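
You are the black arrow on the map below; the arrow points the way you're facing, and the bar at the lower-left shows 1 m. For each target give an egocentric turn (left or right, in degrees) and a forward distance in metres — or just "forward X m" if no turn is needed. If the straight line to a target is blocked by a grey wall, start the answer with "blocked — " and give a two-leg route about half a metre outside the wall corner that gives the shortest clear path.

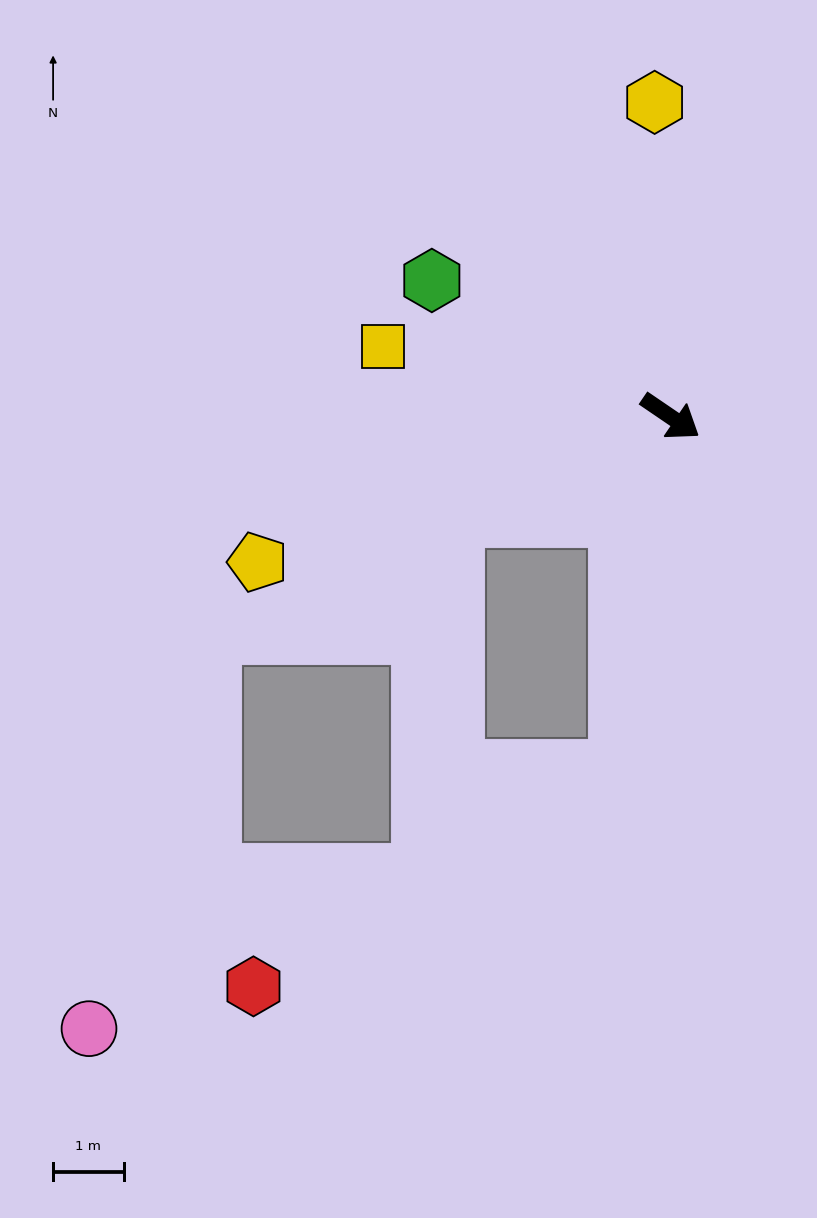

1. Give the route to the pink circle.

blocked — turn right 120°, forward 7.2 m, then turn left 47°, forward 5.9 m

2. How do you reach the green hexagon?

turn right 175°, forward 3.9 m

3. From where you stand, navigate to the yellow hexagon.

turn left 127°, forward 4.5 m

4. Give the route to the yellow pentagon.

turn right 126°, forward 6.2 m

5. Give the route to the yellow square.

turn right 159°, forward 4.2 m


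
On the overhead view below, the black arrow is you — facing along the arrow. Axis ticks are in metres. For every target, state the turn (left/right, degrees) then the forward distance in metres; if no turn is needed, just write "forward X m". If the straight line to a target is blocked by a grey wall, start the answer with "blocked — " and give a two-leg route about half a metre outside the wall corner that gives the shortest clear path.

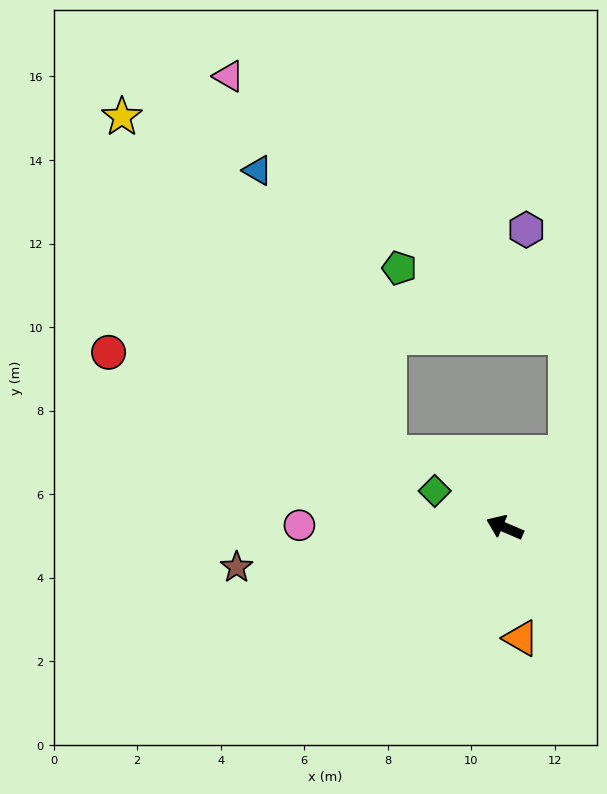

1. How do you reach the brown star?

turn left 32°, forward 6.5 m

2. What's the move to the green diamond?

turn right 4°, forward 1.9 m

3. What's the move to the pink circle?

turn left 23°, forward 4.9 m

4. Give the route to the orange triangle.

turn left 121°, forward 2.7 m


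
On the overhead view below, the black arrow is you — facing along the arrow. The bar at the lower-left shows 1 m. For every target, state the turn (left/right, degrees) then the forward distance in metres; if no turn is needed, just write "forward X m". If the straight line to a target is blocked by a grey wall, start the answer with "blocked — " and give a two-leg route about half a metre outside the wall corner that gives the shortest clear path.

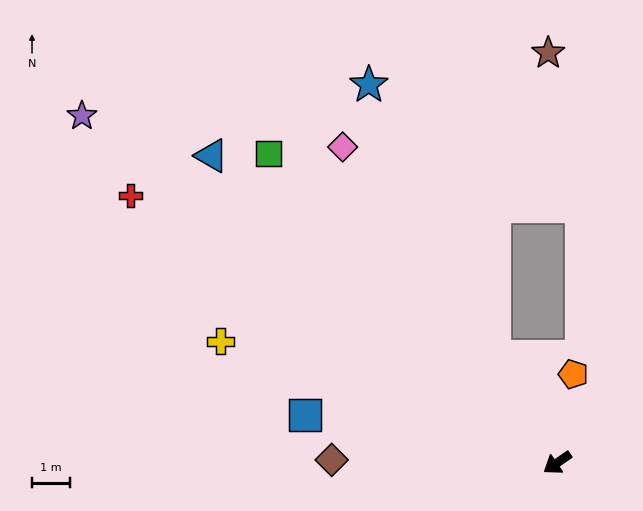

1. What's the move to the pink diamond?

turn right 90°, forward 9.9 m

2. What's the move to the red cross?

turn right 67°, forward 13.1 m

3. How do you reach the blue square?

turn right 45°, forward 6.7 m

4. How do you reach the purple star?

turn right 71°, forward 15.3 m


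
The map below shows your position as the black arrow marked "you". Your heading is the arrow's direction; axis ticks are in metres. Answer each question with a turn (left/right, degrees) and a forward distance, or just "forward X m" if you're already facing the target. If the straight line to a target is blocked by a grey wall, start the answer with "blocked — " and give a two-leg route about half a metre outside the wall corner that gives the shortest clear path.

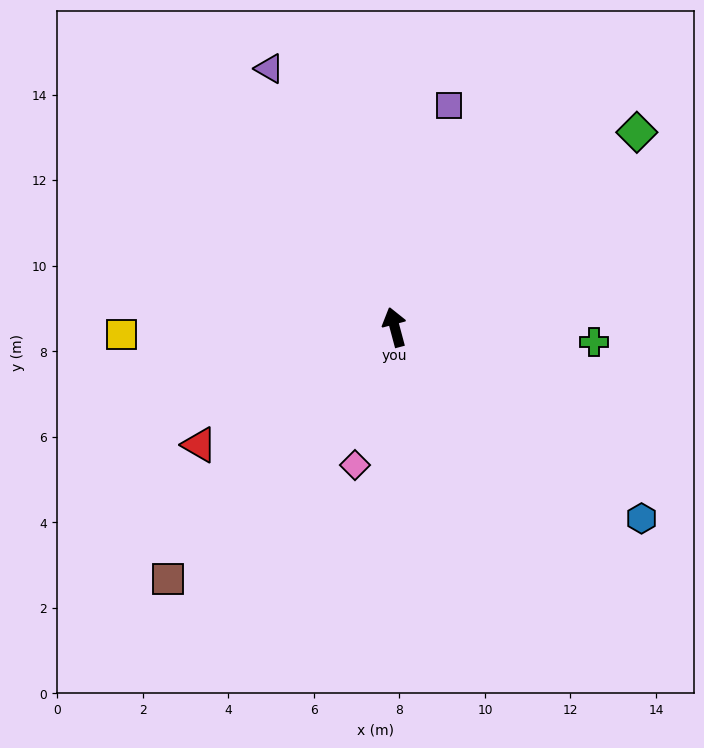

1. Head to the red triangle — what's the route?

turn left 106°, forward 5.3 m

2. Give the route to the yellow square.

turn left 77°, forward 6.4 m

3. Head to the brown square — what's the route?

turn left 123°, forward 7.9 m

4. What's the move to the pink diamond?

turn left 149°, forward 3.4 m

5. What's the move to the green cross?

turn right 109°, forward 4.7 m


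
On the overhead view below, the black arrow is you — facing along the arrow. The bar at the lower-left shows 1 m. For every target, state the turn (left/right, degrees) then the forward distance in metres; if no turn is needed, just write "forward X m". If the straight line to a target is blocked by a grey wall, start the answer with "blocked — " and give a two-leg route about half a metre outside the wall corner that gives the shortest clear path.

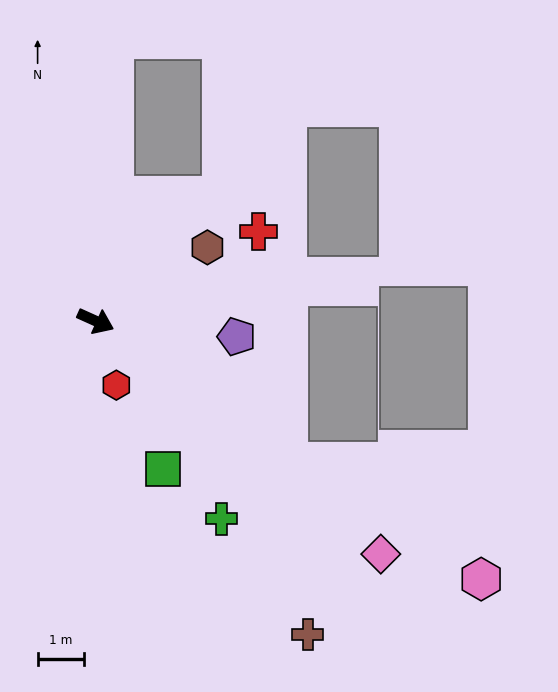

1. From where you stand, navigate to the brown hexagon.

turn left 58°, forward 2.9 m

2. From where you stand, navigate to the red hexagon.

turn right 48°, forward 1.5 m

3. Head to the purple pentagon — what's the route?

turn left 18°, forward 3.1 m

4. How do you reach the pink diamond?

turn right 15°, forward 7.9 m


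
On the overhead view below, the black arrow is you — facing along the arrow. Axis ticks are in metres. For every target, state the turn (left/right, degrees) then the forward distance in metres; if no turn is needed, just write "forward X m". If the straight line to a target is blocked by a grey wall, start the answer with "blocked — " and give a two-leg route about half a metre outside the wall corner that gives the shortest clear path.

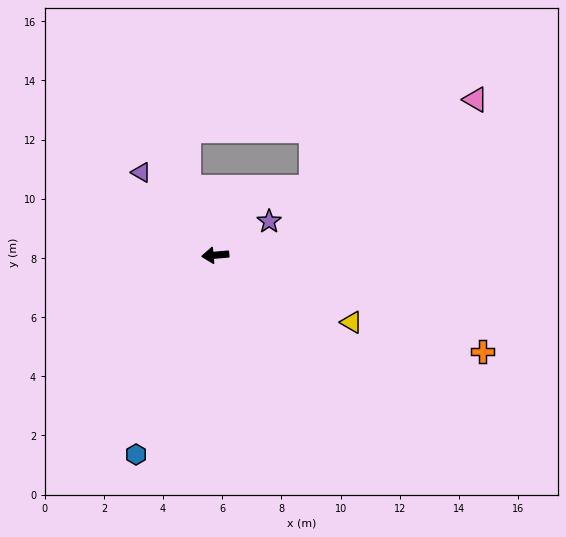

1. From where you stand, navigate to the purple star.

turn right 153°, forward 2.1 m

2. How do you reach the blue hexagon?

turn left 63°, forward 7.2 m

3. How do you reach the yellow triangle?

turn left 149°, forward 5.1 m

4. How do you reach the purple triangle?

turn right 53°, forward 3.8 m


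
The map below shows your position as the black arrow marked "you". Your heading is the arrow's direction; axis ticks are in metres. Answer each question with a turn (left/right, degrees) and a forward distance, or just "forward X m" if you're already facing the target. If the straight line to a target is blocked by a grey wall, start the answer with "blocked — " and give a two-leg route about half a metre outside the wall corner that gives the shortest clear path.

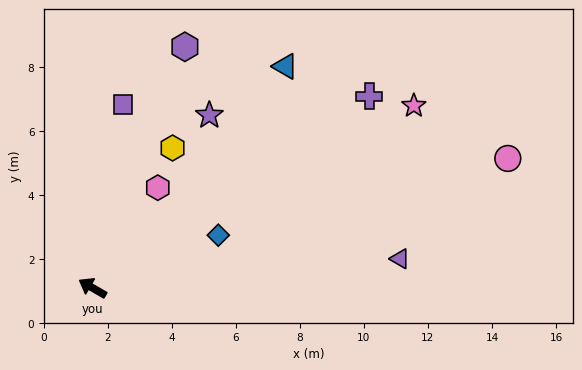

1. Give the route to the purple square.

turn right 69°, forward 5.8 m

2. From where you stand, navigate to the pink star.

turn right 120°, forward 11.5 m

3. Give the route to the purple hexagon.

turn right 81°, forward 8.1 m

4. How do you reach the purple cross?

turn right 115°, forward 10.5 m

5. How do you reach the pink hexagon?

turn right 93°, forward 3.7 m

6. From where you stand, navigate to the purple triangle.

turn right 144°, forward 9.6 m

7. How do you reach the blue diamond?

turn right 127°, forward 4.3 m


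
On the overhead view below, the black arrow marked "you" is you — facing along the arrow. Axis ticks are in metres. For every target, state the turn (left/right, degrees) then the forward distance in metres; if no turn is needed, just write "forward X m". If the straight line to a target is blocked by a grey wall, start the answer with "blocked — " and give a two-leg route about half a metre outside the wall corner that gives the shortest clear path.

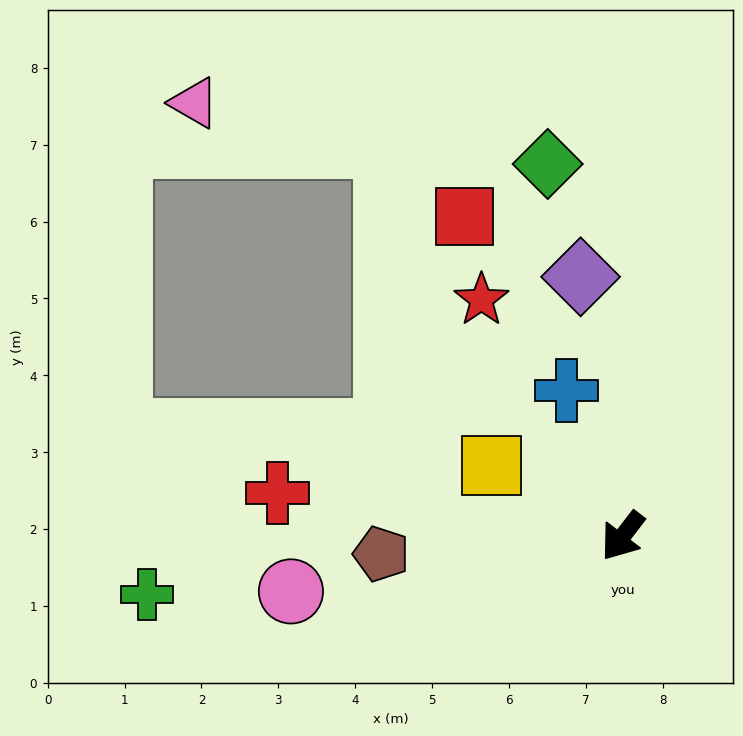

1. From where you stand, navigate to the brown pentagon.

turn right 48°, forward 3.1 m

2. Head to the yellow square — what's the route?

turn right 81°, forward 1.9 m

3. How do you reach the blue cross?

turn right 121°, forward 2.0 m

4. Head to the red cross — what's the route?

turn right 60°, forward 4.5 m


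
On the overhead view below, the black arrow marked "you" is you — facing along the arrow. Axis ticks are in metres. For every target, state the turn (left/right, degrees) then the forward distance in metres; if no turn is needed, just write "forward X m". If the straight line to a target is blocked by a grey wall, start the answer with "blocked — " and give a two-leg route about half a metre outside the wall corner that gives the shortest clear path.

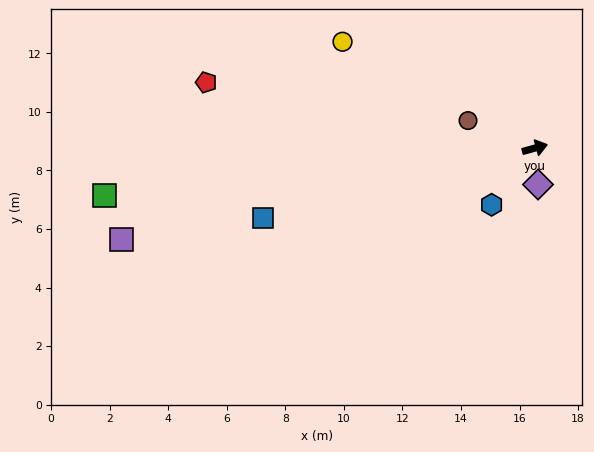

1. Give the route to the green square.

turn left 171°, forward 14.8 m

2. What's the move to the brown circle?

turn left 142°, forward 2.5 m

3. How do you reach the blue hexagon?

turn right 143°, forward 2.4 m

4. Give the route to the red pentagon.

turn left 153°, forward 11.4 m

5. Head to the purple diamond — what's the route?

turn right 101°, forward 1.2 m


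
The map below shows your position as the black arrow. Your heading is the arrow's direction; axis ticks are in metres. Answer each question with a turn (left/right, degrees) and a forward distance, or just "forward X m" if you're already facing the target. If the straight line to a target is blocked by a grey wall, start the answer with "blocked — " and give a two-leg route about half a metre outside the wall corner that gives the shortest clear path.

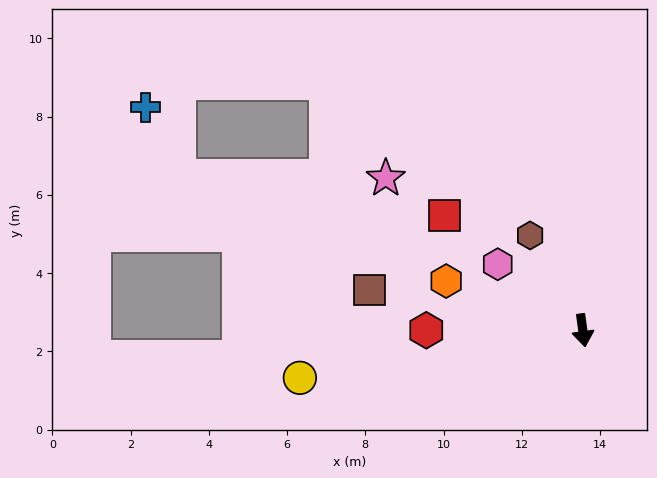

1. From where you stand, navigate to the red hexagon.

turn right 98°, forward 4.0 m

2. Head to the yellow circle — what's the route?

turn right 88°, forward 7.3 m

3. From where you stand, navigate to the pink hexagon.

turn right 136°, forward 2.8 m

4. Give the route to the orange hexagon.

turn right 118°, forward 3.7 m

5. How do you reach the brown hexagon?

turn right 159°, forward 2.8 m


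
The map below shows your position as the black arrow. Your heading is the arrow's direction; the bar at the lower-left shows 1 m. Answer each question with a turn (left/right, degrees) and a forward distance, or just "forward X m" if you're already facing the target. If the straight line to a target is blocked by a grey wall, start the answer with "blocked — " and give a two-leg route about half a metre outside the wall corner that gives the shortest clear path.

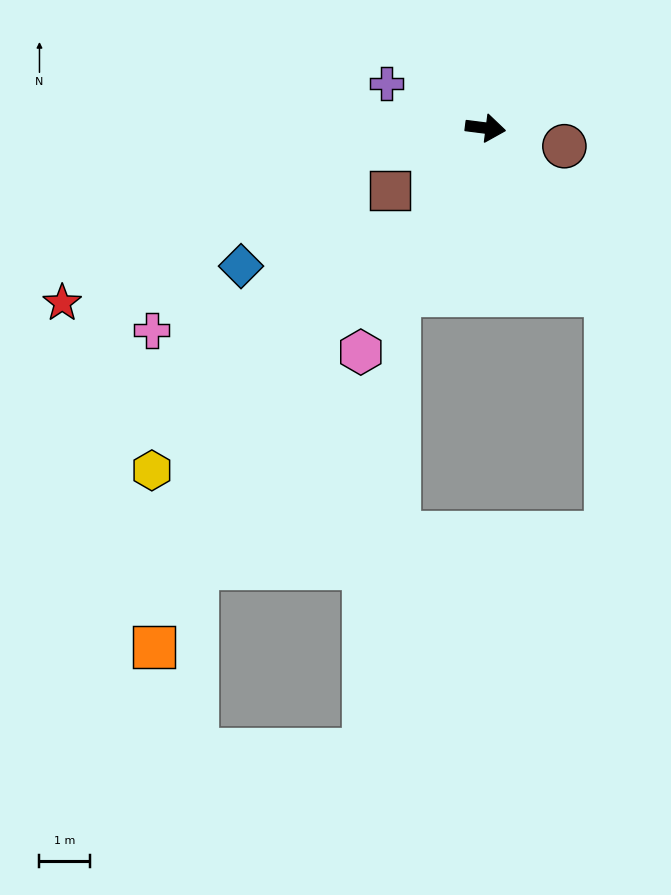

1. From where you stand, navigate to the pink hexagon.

turn right 112°, forward 5.0 m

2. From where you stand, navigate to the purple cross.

turn left 163°, forward 2.1 m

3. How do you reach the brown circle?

turn right 6°, forward 1.6 m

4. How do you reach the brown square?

turn right 140°, forward 2.2 m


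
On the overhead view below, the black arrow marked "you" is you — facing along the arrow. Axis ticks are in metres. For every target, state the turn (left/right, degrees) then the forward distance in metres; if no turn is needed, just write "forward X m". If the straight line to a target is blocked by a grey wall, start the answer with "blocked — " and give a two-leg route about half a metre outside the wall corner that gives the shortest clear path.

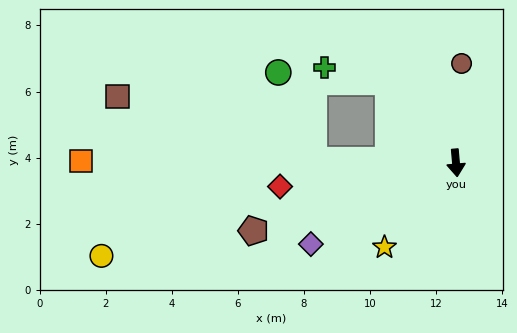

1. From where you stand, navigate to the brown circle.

turn left 172°, forward 3.0 m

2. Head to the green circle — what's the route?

blocked — turn right 96°, forward 4.3 m, then turn right 67°, forward 2.9 m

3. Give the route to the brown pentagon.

turn right 76°, forward 6.5 m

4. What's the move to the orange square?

turn right 95°, forward 11.3 m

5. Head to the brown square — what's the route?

blocked — turn right 96°, forward 4.3 m, then turn right 17°, forward 6.2 m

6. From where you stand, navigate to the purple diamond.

turn right 66°, forward 5.0 m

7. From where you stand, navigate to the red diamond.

turn right 87°, forward 5.4 m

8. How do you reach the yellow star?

turn right 45°, forward 3.3 m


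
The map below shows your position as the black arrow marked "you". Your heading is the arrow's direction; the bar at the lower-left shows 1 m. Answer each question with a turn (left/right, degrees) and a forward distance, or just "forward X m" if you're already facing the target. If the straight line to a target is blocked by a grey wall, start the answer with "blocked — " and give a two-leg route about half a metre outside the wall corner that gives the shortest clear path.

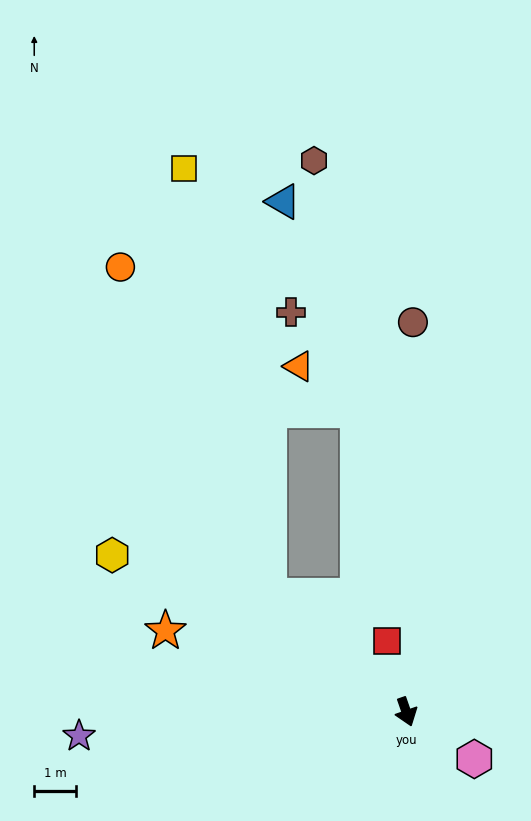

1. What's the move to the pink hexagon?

turn left 36°, forward 2.0 m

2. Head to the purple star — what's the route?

turn right 105°, forward 7.9 m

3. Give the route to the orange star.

turn right 128°, forward 6.1 m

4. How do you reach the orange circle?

blocked — turn right 149°, forward 4.3 m, then turn right 26°, forward 8.7 m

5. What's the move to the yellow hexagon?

turn right 137°, forward 8.0 m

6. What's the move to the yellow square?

blocked — turn right 149°, forward 4.3 m, then turn right 39°, forward 10.5 m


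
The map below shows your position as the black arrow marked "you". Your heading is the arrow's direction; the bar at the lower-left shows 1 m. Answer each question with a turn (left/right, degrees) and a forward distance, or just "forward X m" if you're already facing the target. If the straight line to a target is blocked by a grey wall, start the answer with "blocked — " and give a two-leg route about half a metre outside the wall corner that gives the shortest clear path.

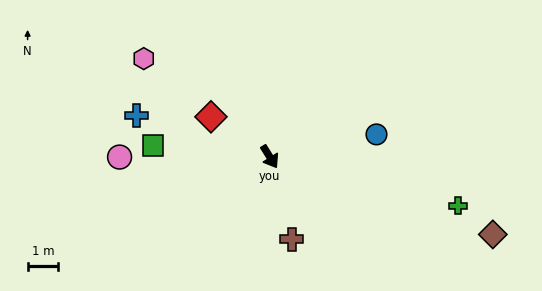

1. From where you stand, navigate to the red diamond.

turn right 156°, forward 2.3 m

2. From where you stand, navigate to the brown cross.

turn right 17°, forward 2.8 m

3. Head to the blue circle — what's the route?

turn left 70°, forward 3.6 m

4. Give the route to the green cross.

turn left 44°, forward 6.4 m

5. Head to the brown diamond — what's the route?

turn left 39°, forward 7.7 m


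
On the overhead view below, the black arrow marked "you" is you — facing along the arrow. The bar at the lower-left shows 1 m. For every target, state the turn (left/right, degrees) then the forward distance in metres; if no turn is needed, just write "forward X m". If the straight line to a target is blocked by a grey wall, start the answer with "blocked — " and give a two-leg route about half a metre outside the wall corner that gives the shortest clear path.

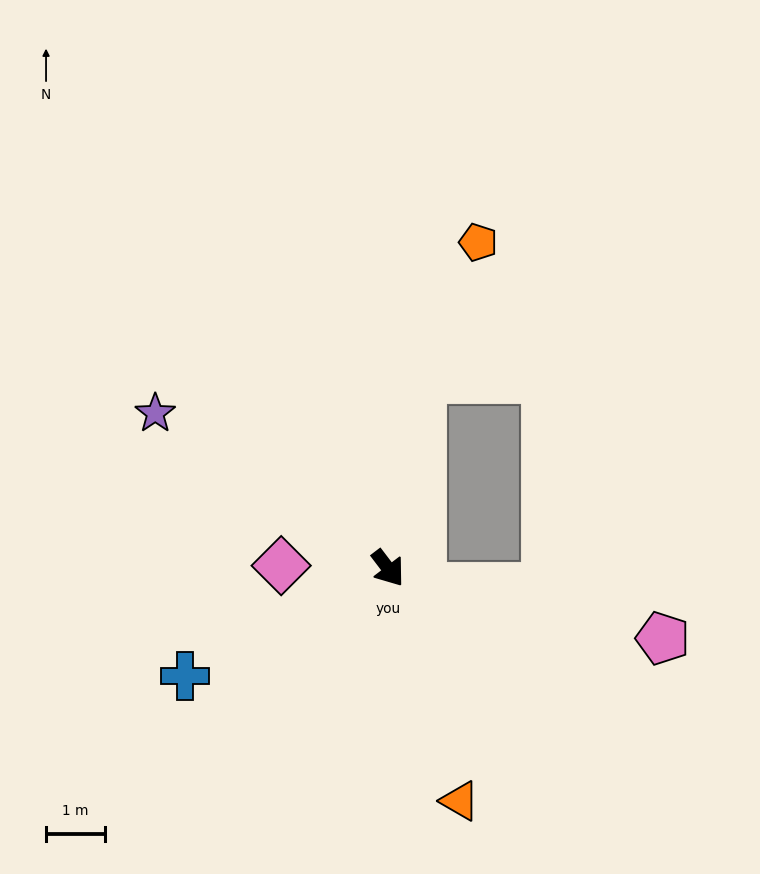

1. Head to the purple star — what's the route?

turn right 161°, forward 4.8 m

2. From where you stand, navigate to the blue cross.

turn right 99°, forward 3.9 m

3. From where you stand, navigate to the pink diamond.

turn right 129°, forward 1.8 m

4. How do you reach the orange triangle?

turn right 20°, forward 4.2 m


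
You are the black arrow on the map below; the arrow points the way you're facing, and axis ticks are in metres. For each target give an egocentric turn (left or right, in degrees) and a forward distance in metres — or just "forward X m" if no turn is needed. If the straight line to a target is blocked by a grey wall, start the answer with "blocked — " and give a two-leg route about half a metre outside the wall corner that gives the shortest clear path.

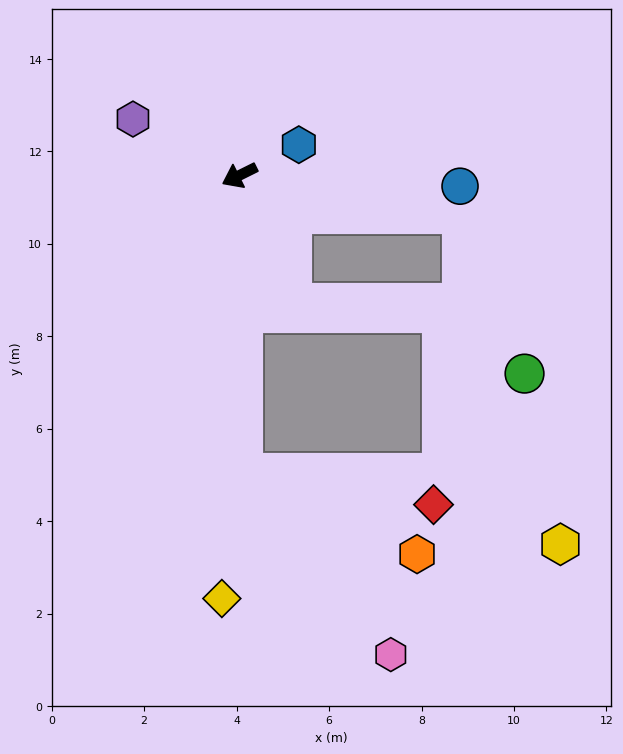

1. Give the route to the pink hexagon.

blocked — turn left 64°, forward 6.4 m, then turn left 39°, forward 5.1 m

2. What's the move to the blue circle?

turn left 151°, forward 4.8 m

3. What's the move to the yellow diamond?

turn left 61°, forward 9.2 m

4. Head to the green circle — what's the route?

blocked — turn left 144°, forward 4.9 m, then turn right 59°, forward 3.7 m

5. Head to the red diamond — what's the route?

blocked — turn left 64°, forward 6.4 m, then turn left 80°, forward 4.2 m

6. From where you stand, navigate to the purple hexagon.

turn right 54°, forward 2.6 m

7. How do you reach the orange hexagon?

blocked — turn left 64°, forward 6.4 m, then turn left 65°, forward 4.2 m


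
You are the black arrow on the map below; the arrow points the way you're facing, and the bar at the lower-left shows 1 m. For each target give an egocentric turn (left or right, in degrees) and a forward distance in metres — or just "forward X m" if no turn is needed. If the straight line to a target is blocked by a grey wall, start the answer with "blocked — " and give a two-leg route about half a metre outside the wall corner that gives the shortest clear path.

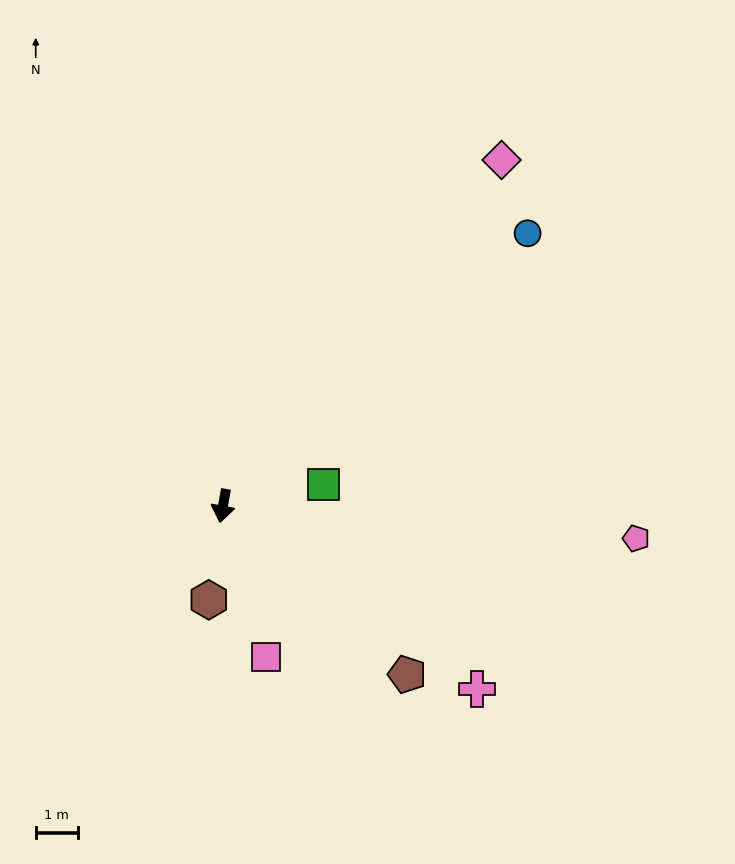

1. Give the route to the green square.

turn left 112°, forward 2.4 m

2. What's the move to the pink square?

turn left 26°, forward 3.7 m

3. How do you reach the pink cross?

turn left 64°, forward 7.4 m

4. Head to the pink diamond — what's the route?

turn left 151°, forward 10.5 m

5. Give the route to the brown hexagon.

forward 2.2 m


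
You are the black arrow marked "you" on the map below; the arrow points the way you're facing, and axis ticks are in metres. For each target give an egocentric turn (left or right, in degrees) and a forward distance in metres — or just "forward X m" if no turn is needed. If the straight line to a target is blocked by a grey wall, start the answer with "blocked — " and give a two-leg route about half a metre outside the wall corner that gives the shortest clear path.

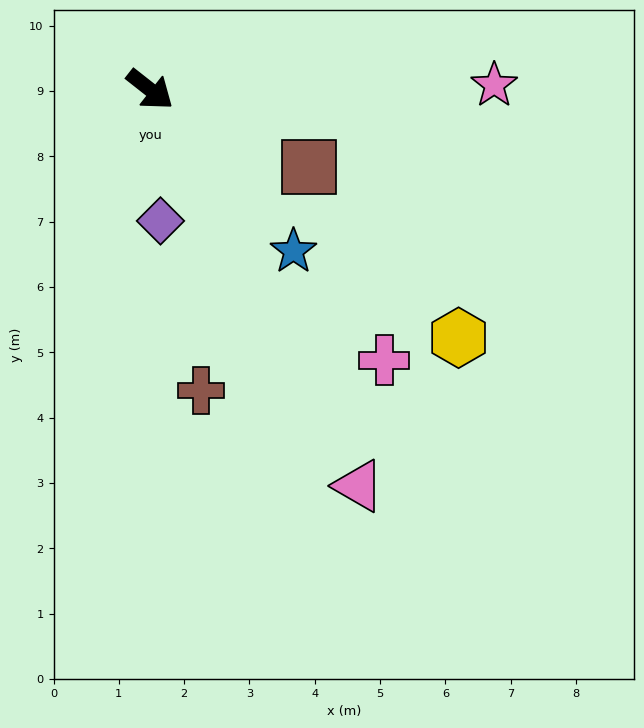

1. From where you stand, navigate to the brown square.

turn left 12°, forward 2.7 m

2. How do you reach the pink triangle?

turn right 24°, forward 6.9 m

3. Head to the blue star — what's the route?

turn right 10°, forward 3.3 m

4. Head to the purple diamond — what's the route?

turn right 47°, forward 2.0 m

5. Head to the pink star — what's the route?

turn left 39°, forward 5.3 m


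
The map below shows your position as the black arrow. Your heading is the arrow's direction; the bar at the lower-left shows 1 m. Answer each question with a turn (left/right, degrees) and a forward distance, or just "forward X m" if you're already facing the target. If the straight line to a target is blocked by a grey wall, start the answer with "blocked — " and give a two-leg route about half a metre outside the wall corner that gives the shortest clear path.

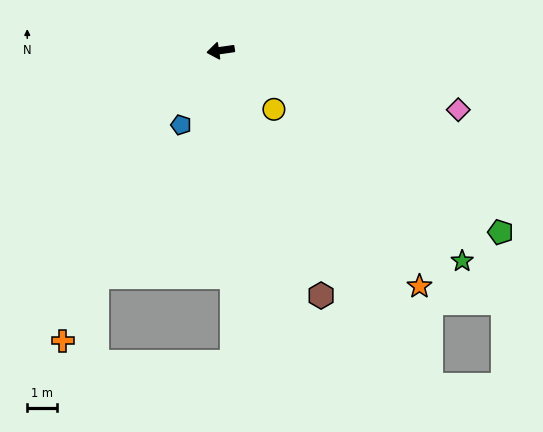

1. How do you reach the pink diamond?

turn left 158°, forward 8.2 m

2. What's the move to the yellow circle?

turn left 124°, forward 2.6 m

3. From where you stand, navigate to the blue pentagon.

turn left 54°, forward 2.8 m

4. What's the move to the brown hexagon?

turn left 104°, forward 8.8 m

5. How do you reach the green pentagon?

turn left 139°, forward 11.1 m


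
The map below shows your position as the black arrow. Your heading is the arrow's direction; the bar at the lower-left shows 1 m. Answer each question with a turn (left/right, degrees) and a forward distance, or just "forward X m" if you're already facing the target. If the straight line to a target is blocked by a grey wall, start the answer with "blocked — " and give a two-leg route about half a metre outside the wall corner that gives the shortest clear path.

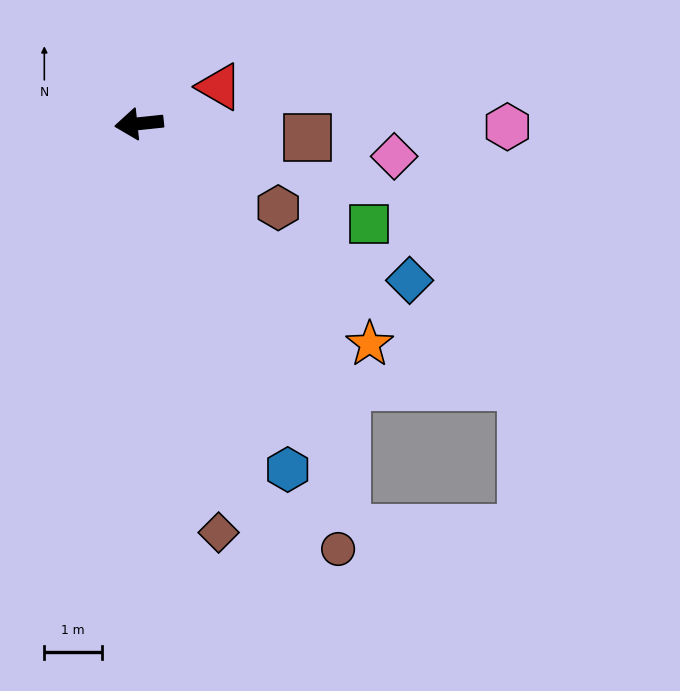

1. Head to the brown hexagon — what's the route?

turn left 143°, forward 2.8 m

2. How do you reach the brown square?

turn left 169°, forward 2.9 m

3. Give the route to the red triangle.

turn right 161°, forward 1.5 m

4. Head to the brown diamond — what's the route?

turn left 95°, forward 7.2 m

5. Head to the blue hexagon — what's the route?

turn left 107°, forward 6.5 m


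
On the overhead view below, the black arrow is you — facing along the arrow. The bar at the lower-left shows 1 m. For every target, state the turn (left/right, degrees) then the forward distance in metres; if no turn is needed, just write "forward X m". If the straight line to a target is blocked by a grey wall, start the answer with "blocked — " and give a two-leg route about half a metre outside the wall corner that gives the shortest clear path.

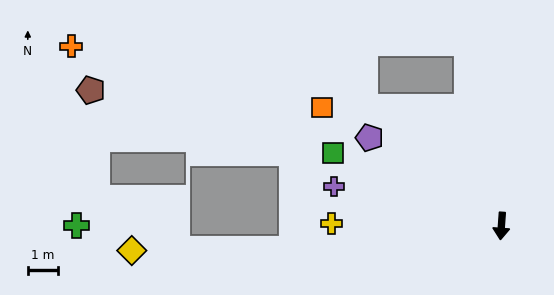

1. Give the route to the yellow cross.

turn right 87°, forward 5.7 m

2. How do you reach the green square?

turn right 109°, forward 6.1 m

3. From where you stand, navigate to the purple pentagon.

turn right 120°, forward 5.3 m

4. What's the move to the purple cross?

turn right 99°, forward 5.7 m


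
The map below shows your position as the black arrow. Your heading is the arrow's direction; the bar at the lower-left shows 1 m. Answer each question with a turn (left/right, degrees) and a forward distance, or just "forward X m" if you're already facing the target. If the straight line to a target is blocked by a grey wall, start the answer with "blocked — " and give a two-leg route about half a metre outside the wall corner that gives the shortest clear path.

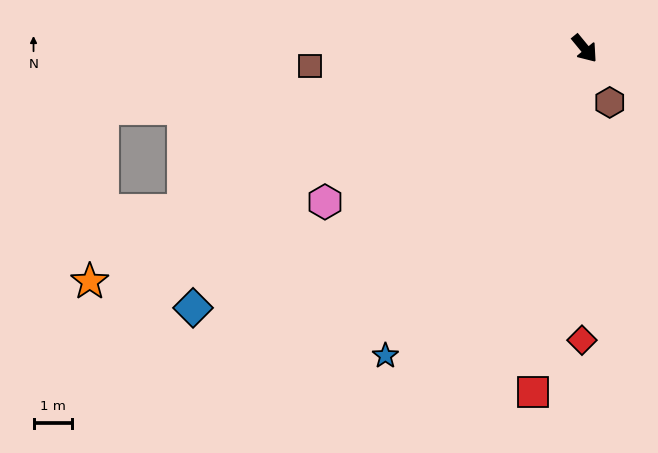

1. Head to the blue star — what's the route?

turn right 72°, forward 9.6 m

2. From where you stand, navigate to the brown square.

turn right 126°, forward 7.2 m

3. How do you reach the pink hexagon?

turn right 99°, forward 7.9 m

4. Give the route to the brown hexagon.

turn right 15°, forward 1.6 m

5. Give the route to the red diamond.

turn right 40°, forward 7.7 m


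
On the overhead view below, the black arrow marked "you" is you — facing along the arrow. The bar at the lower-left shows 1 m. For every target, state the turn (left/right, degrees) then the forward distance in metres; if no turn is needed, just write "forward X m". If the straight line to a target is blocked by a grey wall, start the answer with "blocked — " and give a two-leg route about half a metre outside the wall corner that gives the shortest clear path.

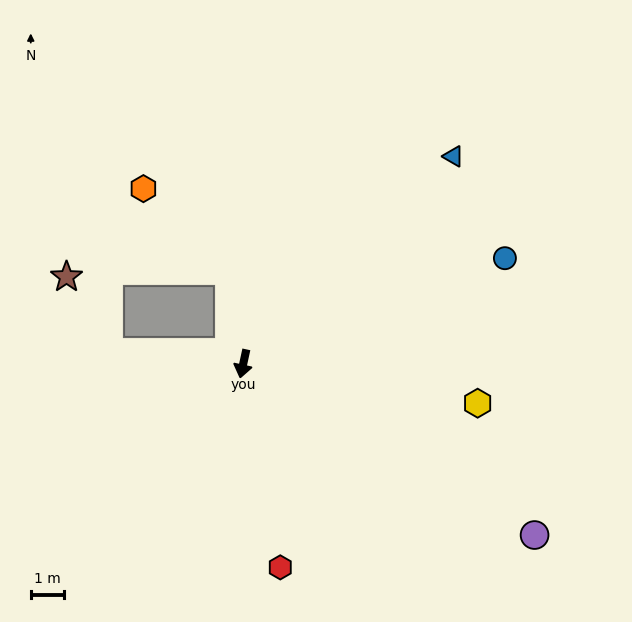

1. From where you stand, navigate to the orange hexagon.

blocked — turn right 159°, forward 2.9 m, then turn left 37°, forward 3.6 m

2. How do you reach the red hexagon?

turn left 23°, forward 6.3 m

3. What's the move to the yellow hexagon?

turn left 93°, forward 7.3 m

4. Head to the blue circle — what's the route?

turn left 124°, forward 8.6 m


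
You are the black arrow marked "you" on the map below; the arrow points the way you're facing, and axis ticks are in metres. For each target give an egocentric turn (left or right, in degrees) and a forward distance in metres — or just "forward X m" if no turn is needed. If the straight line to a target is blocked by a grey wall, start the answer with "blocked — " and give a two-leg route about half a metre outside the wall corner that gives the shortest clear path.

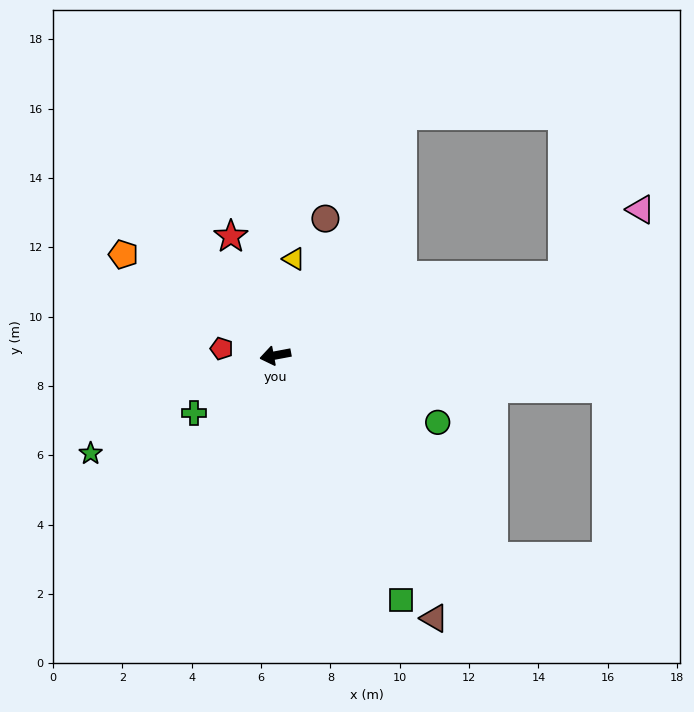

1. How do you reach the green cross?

turn left 25°, forward 2.9 m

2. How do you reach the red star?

turn right 80°, forward 3.7 m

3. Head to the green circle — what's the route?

turn left 147°, forward 5.1 m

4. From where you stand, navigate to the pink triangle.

blocked — turn right 175°, forward 8.6 m, then turn left 25°, forward 2.9 m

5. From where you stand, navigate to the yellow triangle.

turn right 112°, forward 2.8 m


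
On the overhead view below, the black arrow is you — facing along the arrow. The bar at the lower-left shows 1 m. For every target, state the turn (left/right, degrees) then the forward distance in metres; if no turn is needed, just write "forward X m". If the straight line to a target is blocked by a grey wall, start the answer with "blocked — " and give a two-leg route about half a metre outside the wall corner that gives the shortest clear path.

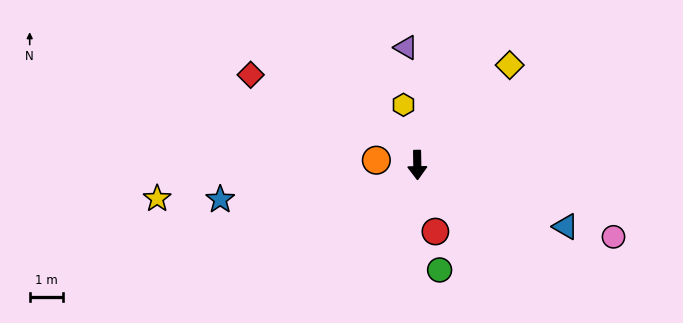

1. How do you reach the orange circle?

turn right 98°, forward 1.2 m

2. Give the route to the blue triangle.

turn left 66°, forward 4.8 m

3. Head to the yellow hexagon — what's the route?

turn right 168°, forward 1.8 m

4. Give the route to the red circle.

turn left 14°, forward 2.0 m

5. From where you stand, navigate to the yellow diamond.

turn left 136°, forward 4.0 m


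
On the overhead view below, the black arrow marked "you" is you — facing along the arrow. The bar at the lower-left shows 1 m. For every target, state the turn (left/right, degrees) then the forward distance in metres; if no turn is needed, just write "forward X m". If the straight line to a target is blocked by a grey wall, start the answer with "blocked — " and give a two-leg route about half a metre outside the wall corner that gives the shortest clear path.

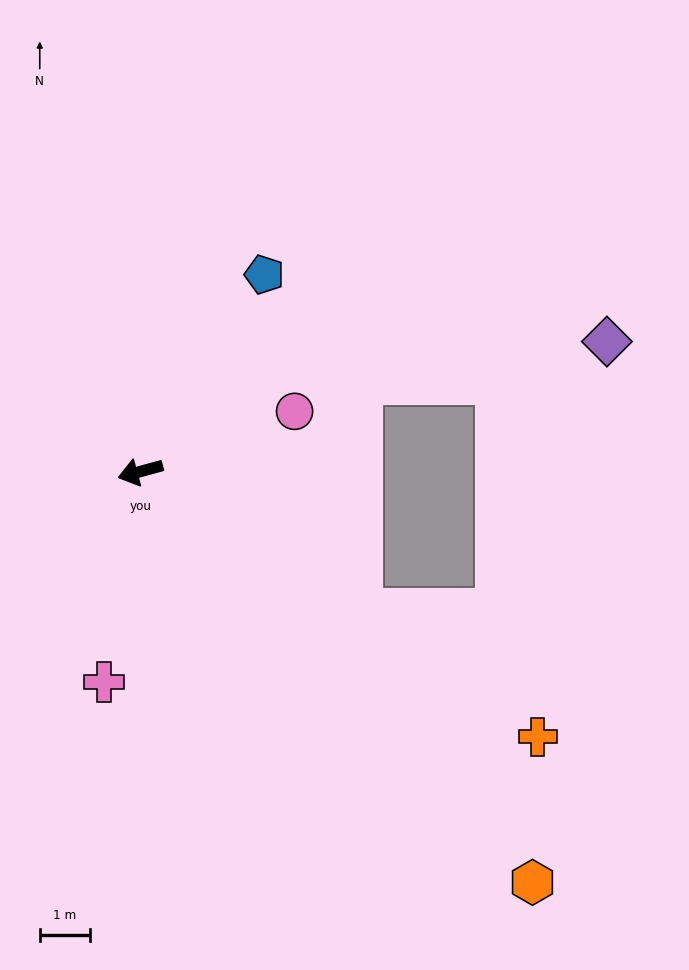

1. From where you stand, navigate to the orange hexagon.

turn left 118°, forward 11.3 m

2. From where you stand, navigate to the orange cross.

turn left 131°, forward 9.5 m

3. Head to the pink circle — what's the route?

turn right 174°, forward 3.3 m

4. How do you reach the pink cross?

turn left 65°, forward 4.2 m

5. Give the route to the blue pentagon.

turn right 137°, forward 4.6 m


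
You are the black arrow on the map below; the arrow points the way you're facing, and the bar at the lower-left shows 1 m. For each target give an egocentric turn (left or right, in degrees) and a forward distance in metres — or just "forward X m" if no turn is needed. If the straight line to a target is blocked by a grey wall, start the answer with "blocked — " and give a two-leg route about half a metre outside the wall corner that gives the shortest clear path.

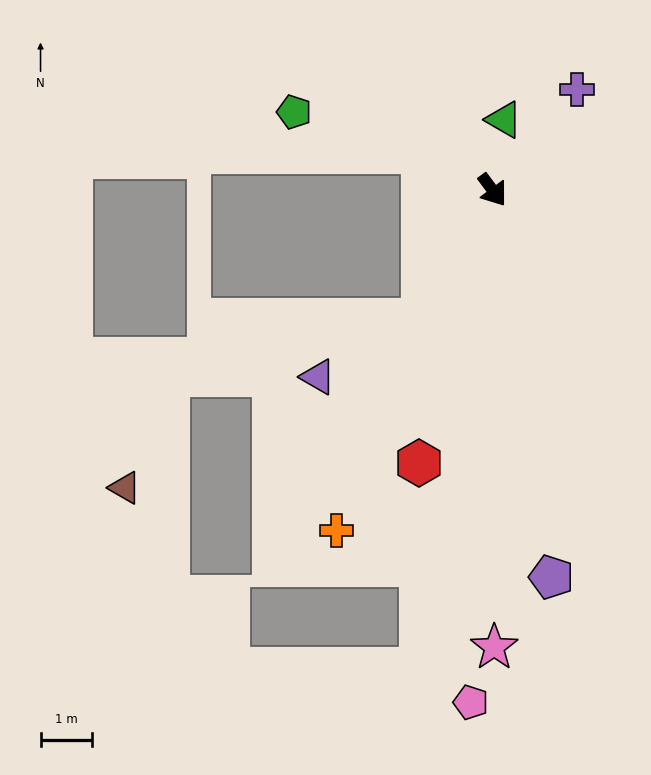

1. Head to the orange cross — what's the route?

turn right 61°, forward 7.2 m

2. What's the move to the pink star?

turn right 36°, forward 8.8 m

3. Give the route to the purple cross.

turn left 104°, forward 2.5 m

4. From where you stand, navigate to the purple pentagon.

turn right 28°, forward 7.5 m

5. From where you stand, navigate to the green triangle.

turn left 134°, forward 1.4 m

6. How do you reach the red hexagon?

turn right 52°, forward 5.4 m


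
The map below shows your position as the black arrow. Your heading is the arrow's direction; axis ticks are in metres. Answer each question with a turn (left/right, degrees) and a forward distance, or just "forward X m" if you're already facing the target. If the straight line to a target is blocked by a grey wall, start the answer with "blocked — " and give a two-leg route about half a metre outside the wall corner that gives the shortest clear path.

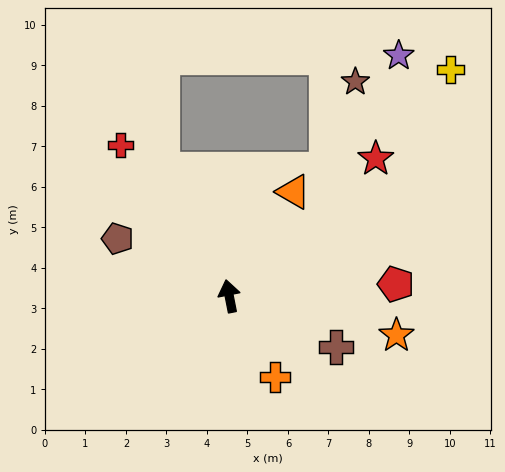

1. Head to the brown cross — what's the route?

turn right 126°, forward 2.9 m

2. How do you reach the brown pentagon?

turn left 52°, forward 3.1 m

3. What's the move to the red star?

turn right 58°, forward 5.0 m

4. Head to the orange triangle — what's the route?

turn right 43°, forward 3.0 m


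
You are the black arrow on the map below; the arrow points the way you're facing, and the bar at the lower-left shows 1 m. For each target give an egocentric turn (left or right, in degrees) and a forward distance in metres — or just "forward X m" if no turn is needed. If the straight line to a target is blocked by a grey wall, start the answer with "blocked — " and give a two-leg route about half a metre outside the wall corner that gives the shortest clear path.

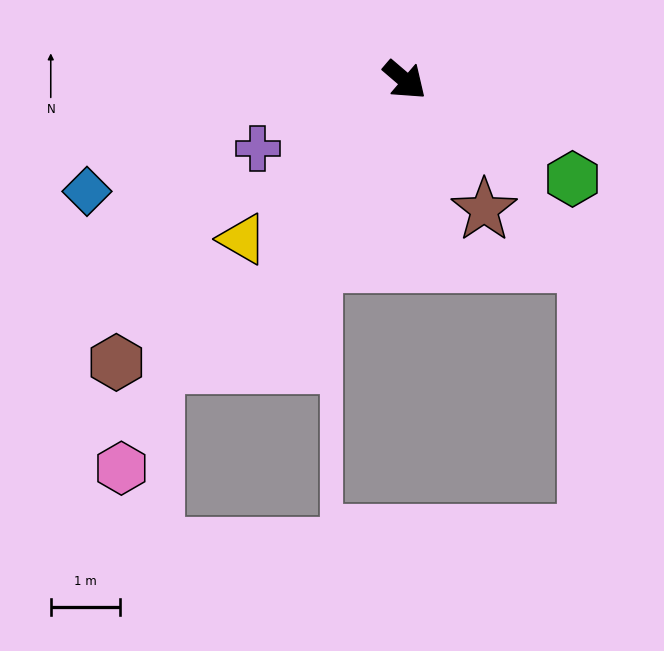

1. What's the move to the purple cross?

turn right 115°, forward 2.4 m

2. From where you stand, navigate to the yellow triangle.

turn right 95°, forward 3.3 m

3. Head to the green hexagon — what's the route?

turn left 10°, forward 2.8 m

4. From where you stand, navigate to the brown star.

turn right 18°, forward 2.2 m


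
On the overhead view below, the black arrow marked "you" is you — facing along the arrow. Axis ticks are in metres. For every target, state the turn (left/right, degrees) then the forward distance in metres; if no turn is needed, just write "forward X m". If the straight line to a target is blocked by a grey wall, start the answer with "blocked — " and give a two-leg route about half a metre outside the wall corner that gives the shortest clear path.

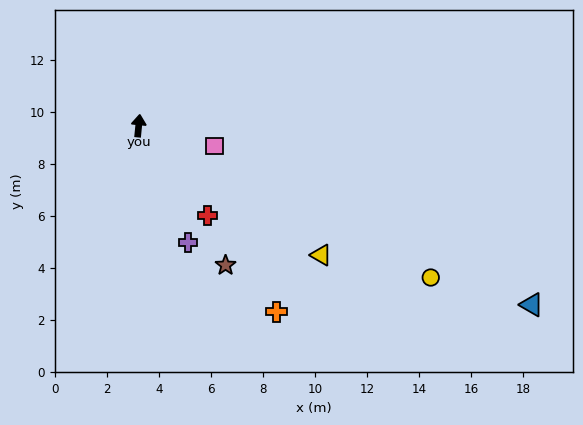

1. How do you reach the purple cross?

turn right 152°, forward 4.9 m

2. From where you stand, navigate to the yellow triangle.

turn right 120°, forward 8.6 m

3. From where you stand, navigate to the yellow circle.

turn right 112°, forward 12.7 m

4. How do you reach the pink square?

turn right 99°, forward 3.0 m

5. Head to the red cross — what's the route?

turn right 137°, forward 4.4 m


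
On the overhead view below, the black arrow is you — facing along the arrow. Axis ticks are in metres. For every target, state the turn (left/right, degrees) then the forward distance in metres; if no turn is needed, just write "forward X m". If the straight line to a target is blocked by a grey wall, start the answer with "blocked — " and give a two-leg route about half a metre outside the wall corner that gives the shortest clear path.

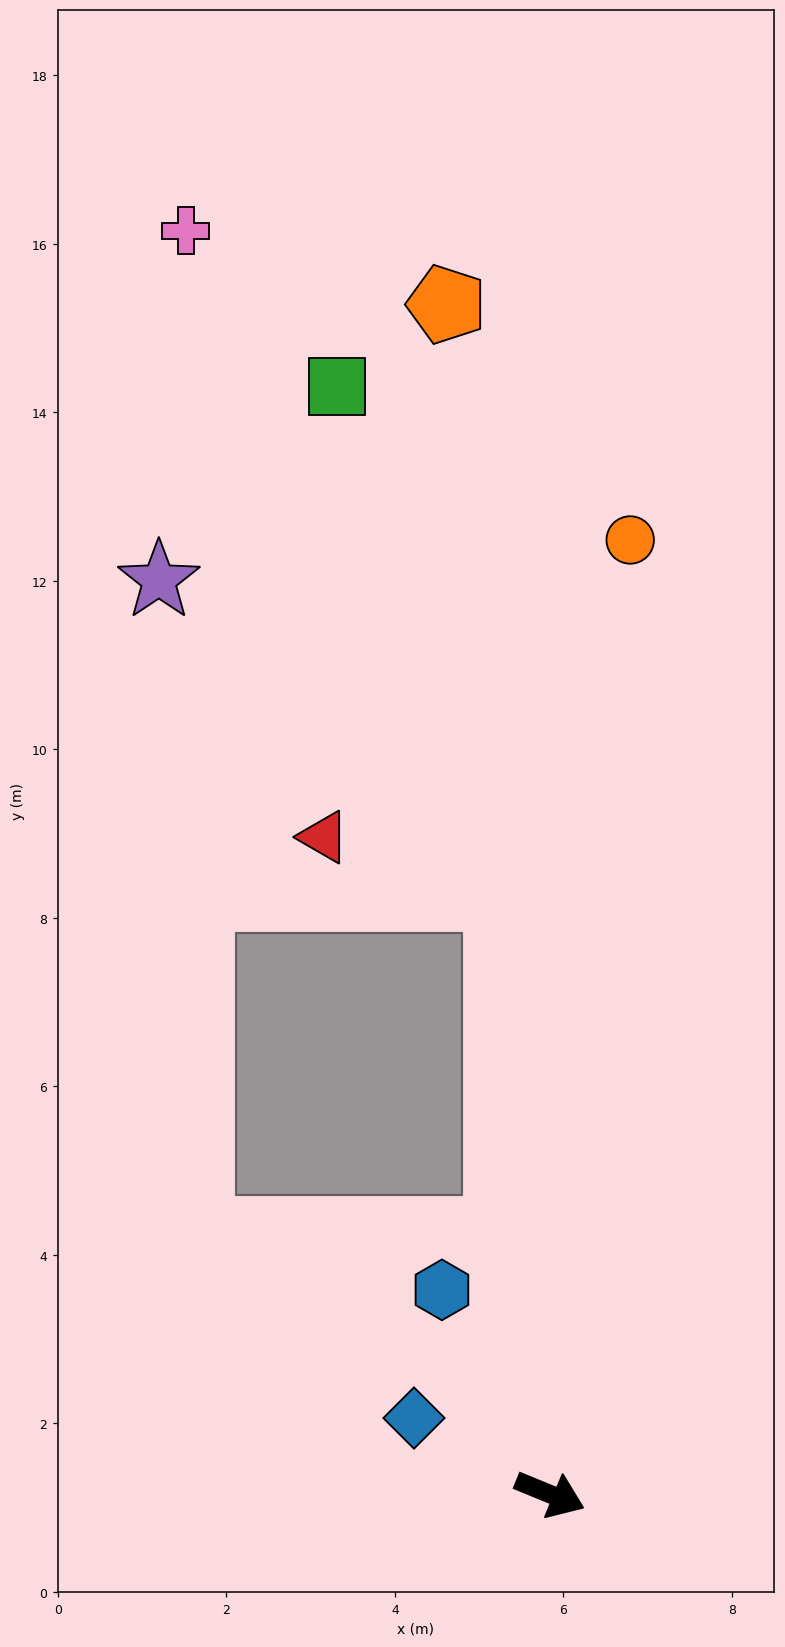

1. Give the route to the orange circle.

turn left 108°, forward 11.4 m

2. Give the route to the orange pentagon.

turn left 117°, forward 14.2 m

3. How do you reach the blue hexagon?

turn left 140°, forward 2.7 m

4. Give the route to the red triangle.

blocked — turn left 117°, forward 7.1 m, then turn left 67°, forward 2.2 m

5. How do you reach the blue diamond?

turn left 173°, forward 1.8 m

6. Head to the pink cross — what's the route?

blocked — turn left 117°, forward 7.1 m, then turn left 21°, forward 8.7 m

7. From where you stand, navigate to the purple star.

blocked — turn left 117°, forward 7.1 m, then turn left 43°, forward 5.5 m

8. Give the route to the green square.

blocked — turn left 117°, forward 7.1 m, then turn left 13°, forward 6.3 m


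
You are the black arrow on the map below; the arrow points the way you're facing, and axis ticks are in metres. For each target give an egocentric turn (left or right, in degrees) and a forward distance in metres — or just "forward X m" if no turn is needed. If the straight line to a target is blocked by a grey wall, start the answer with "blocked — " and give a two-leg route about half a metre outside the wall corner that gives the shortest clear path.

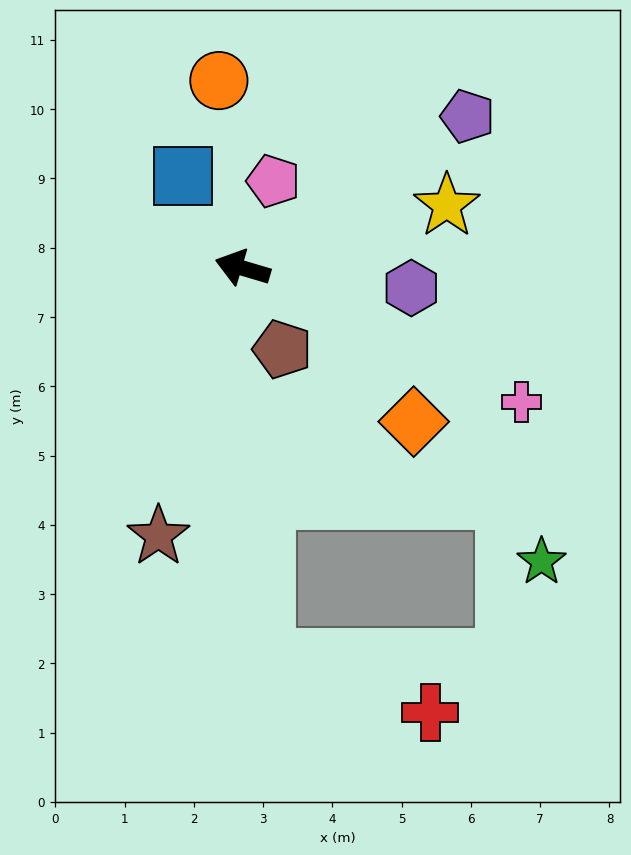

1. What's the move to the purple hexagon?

turn right 170°, forward 2.5 m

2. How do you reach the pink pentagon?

turn right 93°, forward 1.3 m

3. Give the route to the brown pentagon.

turn left 133°, forward 1.3 m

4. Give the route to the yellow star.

turn right 146°, forward 3.1 m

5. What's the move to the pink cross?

turn left 171°, forward 4.5 m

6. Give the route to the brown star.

turn left 89°, forward 4.1 m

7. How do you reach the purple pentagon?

turn right 130°, forward 3.9 m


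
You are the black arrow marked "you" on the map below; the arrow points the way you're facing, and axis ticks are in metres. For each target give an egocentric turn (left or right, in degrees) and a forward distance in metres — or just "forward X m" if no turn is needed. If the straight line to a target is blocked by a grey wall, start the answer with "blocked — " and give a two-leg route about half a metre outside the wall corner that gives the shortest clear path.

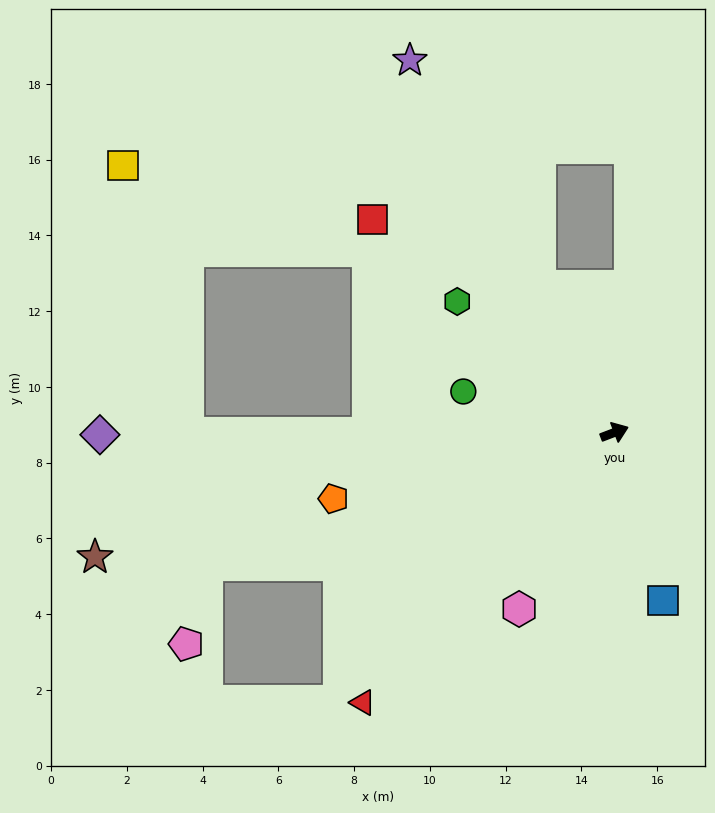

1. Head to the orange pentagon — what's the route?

turn left 172°, forward 7.6 m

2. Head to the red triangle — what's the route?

turn right 154°, forward 9.7 m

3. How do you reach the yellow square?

blocked — turn left 159°, forward 11.3 m, then turn right 76°, forward 7.3 m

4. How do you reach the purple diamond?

turn left 159°, forward 13.6 m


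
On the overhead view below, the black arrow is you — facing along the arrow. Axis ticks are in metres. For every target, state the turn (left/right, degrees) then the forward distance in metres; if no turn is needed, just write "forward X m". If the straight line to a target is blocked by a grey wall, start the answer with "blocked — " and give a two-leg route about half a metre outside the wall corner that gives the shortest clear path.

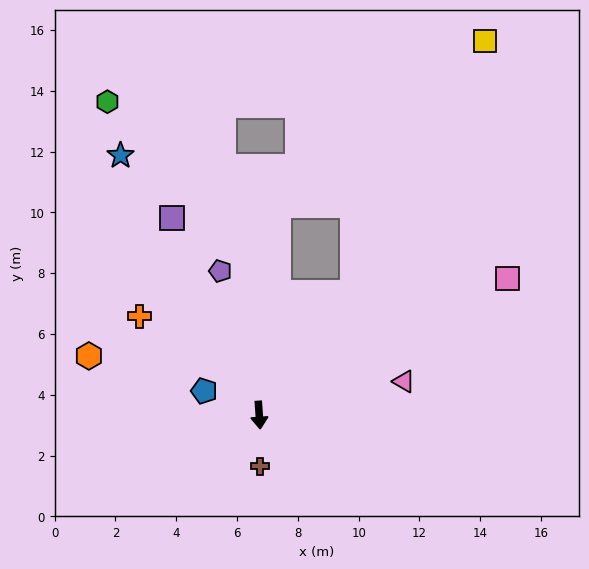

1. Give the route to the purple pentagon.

turn right 169°, forward 4.9 m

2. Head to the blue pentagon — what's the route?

turn right 118°, forward 2.0 m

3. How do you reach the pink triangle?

turn left 99°, forward 4.9 m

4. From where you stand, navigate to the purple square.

turn right 160°, forward 7.1 m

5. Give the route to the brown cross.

turn right 3°, forward 1.7 m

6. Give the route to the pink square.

turn left 115°, forward 9.3 m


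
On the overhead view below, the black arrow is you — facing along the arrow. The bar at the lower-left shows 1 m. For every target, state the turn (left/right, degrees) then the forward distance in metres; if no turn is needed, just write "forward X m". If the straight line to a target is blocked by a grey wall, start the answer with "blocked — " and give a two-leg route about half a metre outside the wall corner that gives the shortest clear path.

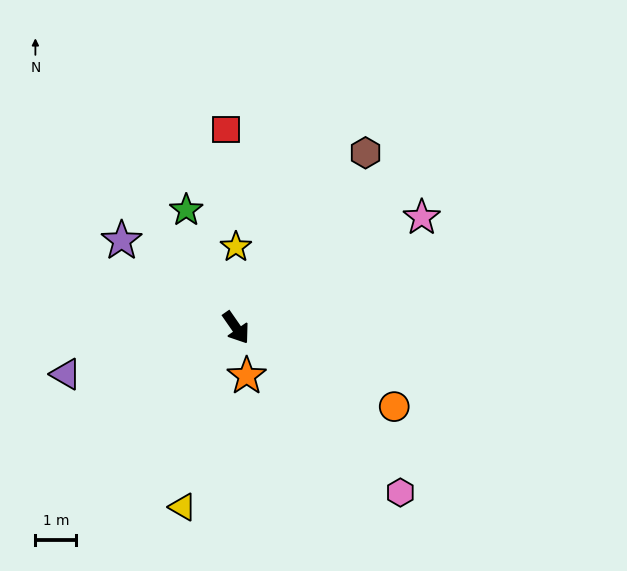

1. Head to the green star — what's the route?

turn left 168°, forward 3.1 m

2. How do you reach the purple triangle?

turn right 110°, forward 4.3 m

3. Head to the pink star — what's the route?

turn left 86°, forward 5.3 m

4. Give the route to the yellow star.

turn left 145°, forward 2.0 m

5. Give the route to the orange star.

turn right 22°, forward 1.2 m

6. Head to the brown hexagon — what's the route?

turn left 109°, forward 5.3 m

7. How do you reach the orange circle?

turn left 29°, forward 4.3 m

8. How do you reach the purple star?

turn right 162°, forward 3.5 m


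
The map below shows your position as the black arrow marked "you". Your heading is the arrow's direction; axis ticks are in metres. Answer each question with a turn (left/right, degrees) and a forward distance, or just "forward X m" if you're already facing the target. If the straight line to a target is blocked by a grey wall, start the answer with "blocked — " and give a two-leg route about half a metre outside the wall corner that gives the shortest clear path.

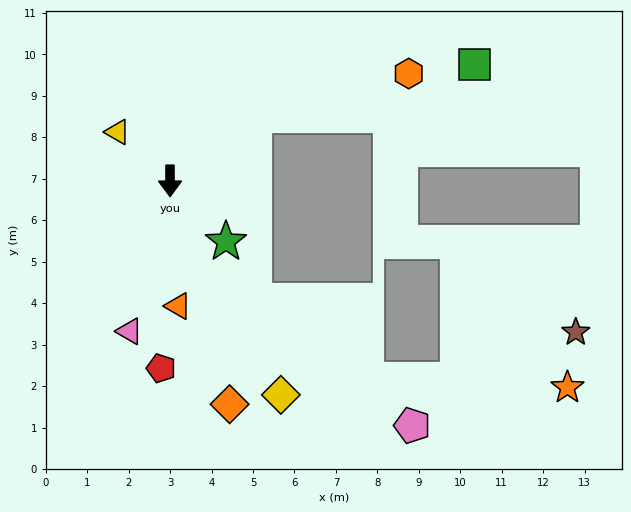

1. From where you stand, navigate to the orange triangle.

turn left 4°, forward 3.0 m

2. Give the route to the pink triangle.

turn right 15°, forward 3.8 m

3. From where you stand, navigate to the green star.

turn left 43°, forward 2.0 m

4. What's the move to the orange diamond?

turn left 15°, forward 5.6 m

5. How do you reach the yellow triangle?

turn right 133°, forward 1.7 m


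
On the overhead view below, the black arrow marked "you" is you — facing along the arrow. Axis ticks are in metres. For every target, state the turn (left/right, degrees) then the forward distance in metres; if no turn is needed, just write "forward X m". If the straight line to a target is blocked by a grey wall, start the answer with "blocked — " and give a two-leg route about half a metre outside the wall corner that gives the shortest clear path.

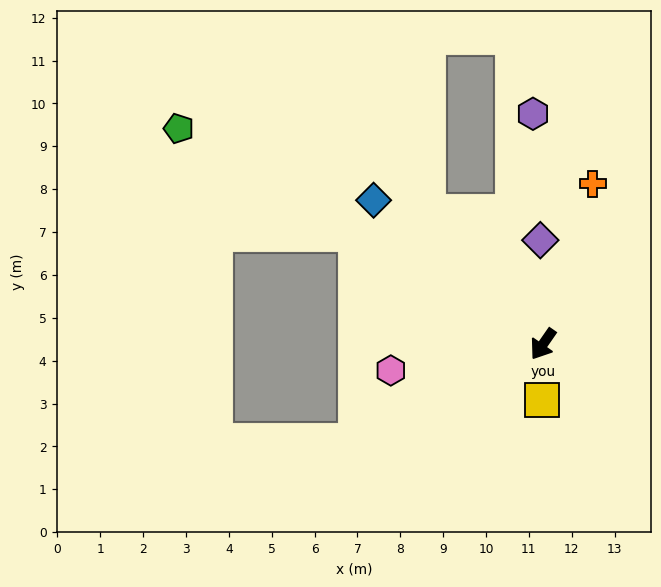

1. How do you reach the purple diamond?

turn right 144°, forward 2.4 m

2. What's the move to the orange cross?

turn right 162°, forward 3.9 m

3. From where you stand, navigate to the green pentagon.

turn right 86°, forward 9.9 m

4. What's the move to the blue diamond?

turn right 96°, forward 5.2 m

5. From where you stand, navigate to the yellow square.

turn left 34°, forward 1.3 m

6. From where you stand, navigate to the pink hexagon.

turn right 45°, forward 3.6 m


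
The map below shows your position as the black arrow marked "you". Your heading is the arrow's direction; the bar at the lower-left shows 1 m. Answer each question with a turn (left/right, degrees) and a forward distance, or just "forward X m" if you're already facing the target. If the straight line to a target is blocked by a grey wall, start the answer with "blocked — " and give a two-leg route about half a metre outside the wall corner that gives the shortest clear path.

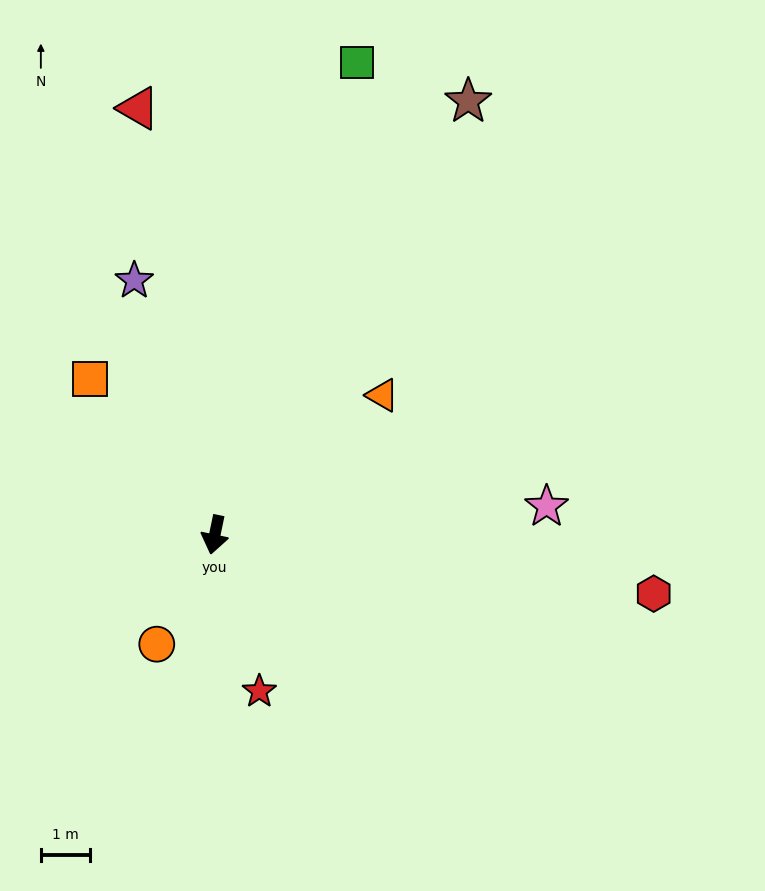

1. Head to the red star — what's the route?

turn left 28°, forward 3.3 m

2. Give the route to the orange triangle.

turn left 142°, forward 4.4 m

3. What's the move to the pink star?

turn left 107°, forward 6.7 m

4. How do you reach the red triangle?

turn right 158°, forward 8.7 m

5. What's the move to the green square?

turn left 175°, forward 9.9 m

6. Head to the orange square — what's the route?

turn right 130°, forward 4.0 m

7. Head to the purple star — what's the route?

turn right 151°, forward 5.4 m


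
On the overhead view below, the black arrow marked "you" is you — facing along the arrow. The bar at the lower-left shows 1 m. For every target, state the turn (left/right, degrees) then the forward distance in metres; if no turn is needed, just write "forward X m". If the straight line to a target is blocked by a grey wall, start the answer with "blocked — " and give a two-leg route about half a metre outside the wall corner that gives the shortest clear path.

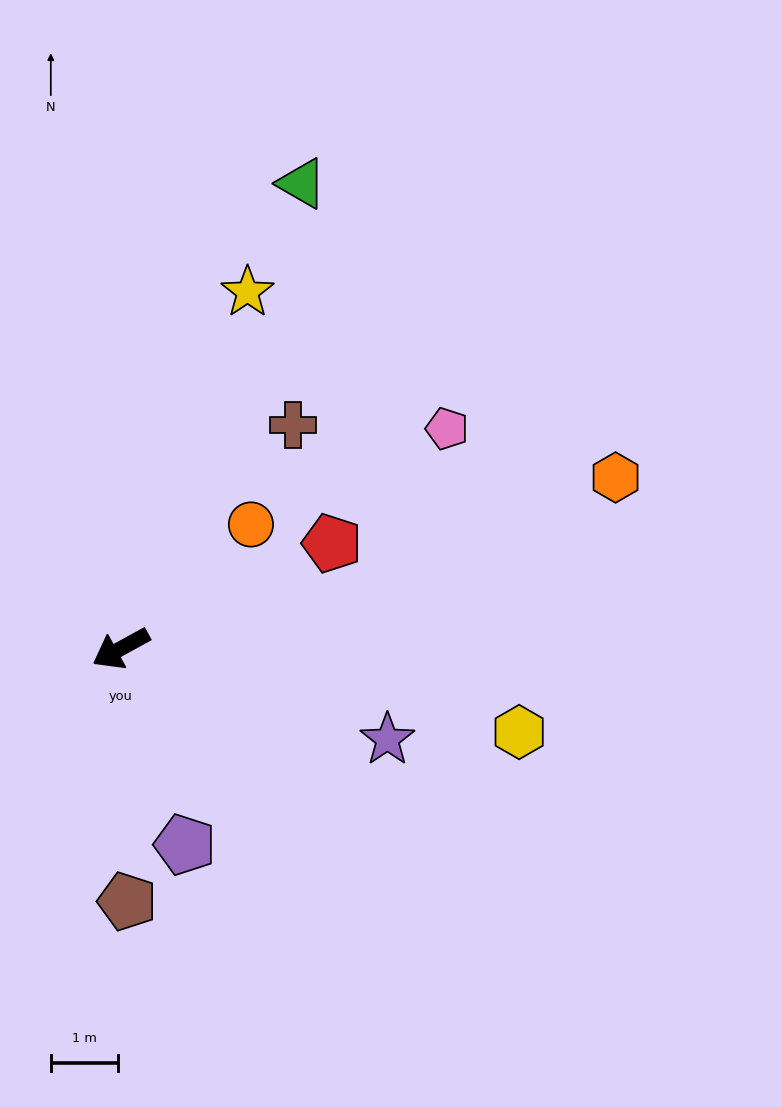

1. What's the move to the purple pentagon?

turn left 79°, forward 3.1 m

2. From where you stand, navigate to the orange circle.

turn right 165°, forward 2.7 m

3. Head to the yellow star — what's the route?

turn right 138°, forward 5.6 m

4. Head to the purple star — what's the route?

turn left 132°, forward 4.2 m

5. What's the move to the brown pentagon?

turn left 63°, forward 3.8 m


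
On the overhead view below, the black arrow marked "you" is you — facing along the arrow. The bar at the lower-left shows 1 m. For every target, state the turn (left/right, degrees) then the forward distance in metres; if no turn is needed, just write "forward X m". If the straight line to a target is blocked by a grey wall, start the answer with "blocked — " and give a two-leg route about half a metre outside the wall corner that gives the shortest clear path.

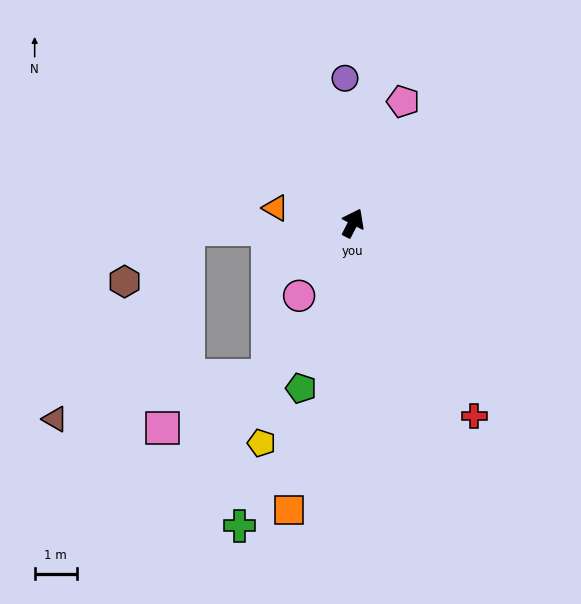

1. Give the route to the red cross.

turn right 121°, forward 5.4 m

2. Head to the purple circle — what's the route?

turn left 30°, forward 3.4 m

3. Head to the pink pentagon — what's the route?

turn left 5°, forward 3.1 m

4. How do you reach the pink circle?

turn left 171°, forward 2.1 m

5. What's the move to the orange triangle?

turn left 106°, forward 1.9 m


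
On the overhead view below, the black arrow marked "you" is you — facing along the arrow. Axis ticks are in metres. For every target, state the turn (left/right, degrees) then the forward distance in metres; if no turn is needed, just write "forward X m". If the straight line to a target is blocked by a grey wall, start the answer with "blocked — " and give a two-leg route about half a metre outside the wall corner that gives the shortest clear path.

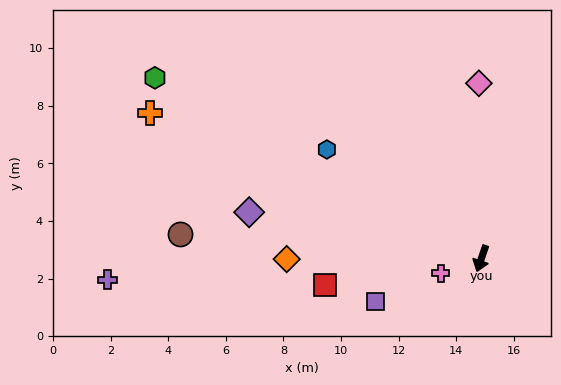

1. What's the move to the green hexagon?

turn right 100°, forward 13.0 m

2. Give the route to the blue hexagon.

turn right 107°, forward 6.6 m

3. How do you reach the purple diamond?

turn right 83°, forward 8.2 m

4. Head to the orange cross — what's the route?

turn right 95°, forward 12.5 m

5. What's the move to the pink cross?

turn right 51°, forward 1.5 m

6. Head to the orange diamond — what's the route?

turn right 71°, forward 6.8 m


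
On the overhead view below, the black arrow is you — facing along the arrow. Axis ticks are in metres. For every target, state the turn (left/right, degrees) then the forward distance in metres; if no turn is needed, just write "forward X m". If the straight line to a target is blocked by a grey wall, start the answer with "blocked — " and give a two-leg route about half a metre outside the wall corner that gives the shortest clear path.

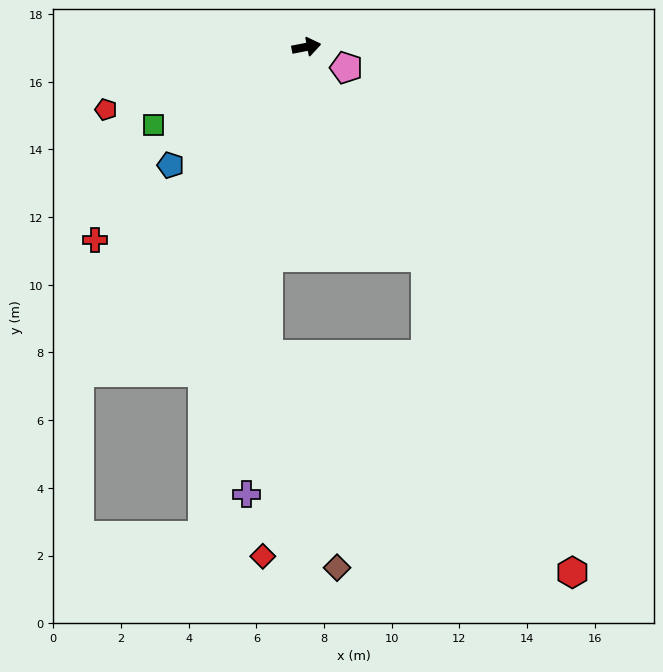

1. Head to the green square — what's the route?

turn right 164°, forward 5.1 m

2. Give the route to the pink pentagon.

turn right 39°, forward 1.3 m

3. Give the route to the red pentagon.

turn right 174°, forward 6.2 m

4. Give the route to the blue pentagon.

turn right 150°, forward 5.3 m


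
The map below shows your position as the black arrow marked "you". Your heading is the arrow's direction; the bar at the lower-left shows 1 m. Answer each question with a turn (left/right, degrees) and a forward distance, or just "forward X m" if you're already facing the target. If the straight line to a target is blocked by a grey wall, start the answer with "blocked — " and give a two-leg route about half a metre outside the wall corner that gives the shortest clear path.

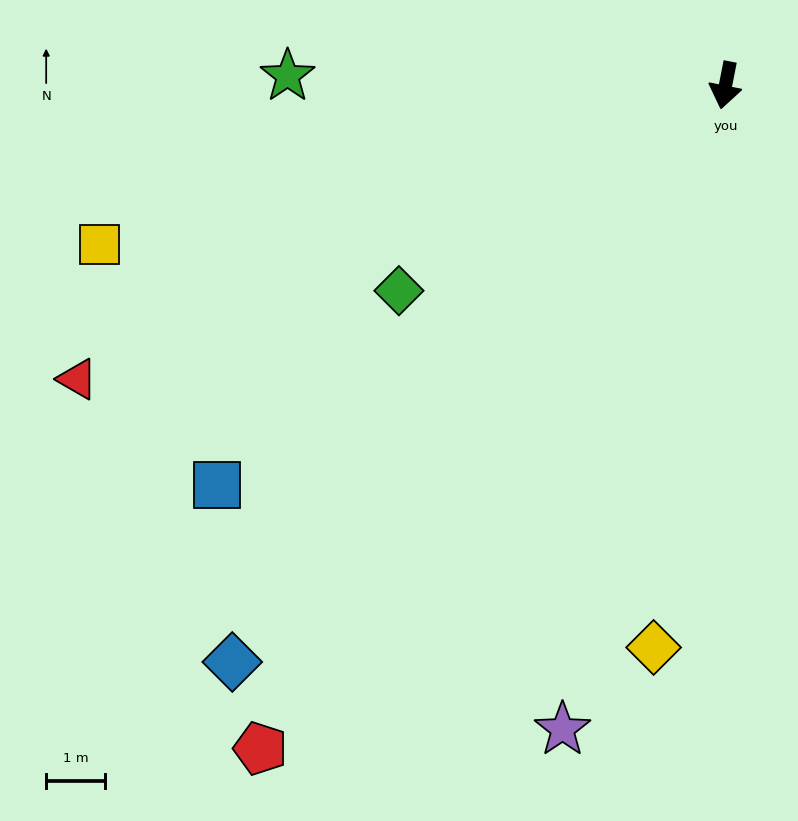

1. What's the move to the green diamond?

turn right 47°, forward 6.5 m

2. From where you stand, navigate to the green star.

turn right 80°, forward 7.4 m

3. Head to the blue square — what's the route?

turn right 41°, forward 10.9 m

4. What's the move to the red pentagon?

turn right 24°, forward 13.7 m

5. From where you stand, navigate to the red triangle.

turn right 54°, forward 12.0 m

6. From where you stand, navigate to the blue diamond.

turn right 29°, forward 12.8 m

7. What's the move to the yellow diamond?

turn left 4°, forward 9.6 m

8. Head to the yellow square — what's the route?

turn right 65°, forward 10.9 m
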